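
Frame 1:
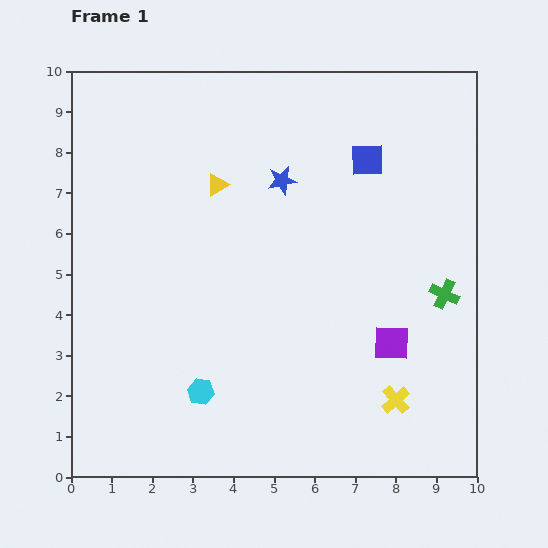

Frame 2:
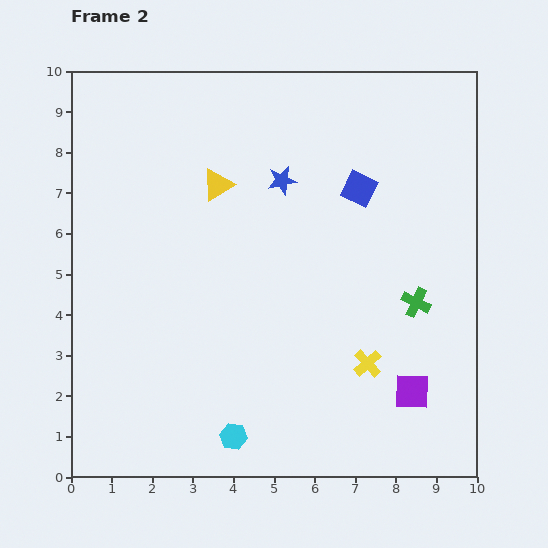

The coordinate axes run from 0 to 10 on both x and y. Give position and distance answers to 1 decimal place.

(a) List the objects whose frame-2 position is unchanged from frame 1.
the yellow triangle, the blue star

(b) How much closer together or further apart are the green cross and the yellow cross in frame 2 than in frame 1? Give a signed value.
-1.0

Distance in frame 1: 2.9. Distance in frame 2: 1.9.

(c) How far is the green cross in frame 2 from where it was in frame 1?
0.7

The green cross moved from (9.2, 4.5) to (8.5, 4.3), a distance of √(0.7² + 0.2²) ≈ 0.7.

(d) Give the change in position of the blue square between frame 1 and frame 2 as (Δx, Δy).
(-0.2, -0.7)

The blue square was at (7.3, 7.8) in frame 1 and (7.1, 7.1) in frame 2.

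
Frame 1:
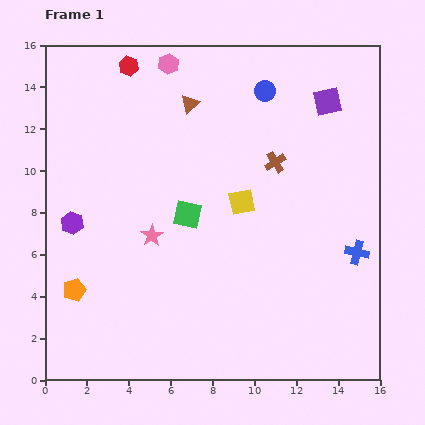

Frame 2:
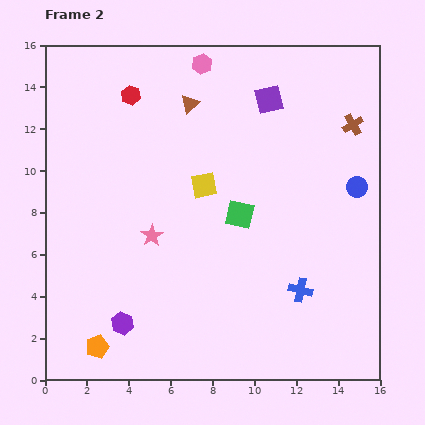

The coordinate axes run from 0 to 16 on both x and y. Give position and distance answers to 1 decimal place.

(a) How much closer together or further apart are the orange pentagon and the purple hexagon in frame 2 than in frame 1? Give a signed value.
-1.6

Distance in frame 1: 3.2. Distance in frame 2: 1.6.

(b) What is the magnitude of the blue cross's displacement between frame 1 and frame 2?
3.2

The blue cross moved from (14.9, 6.1) to (12.2, 4.3), a distance of √(2.7² + 1.8²) ≈ 3.2.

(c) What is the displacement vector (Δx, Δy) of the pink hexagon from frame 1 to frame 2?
(1.6, 0.0)

The pink hexagon was at (5.9, 15.1) in frame 1 and (7.5, 15.1) in frame 2.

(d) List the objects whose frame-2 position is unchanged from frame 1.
the pink star, the brown triangle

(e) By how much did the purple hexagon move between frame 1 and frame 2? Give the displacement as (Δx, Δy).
(2.4, -4.8)

The purple hexagon was at (1.3, 7.5) in frame 1 and (3.7, 2.7) in frame 2.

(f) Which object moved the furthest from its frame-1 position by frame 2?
the blue circle

(moved 6.4; next 5.4)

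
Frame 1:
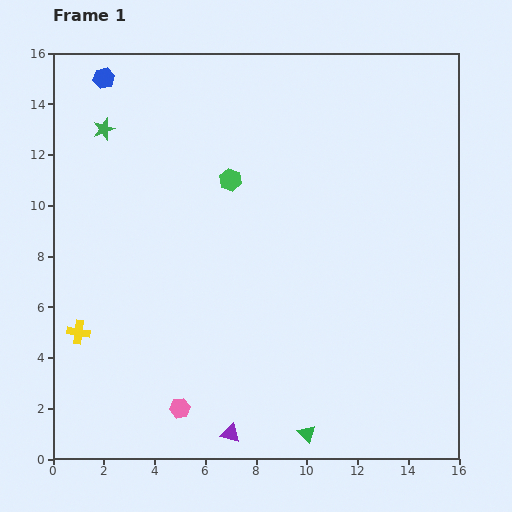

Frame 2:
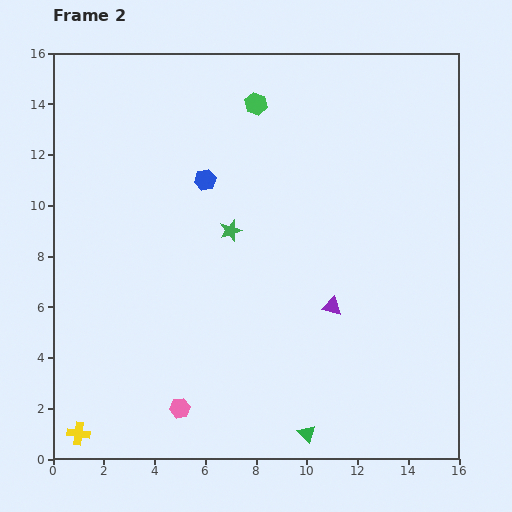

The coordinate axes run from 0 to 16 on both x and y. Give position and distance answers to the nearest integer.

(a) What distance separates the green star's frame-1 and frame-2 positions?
6

The green star moved from (2, 13) to (7, 9), a distance of √(5² + 4²) ≈ 6.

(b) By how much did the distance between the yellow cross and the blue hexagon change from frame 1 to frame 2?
+1

Distance in frame 1: 10. Distance in frame 2: 11.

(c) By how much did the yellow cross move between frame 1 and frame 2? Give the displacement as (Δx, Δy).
(0, -4)

The yellow cross was at (1, 5) in frame 1 and (1, 1) in frame 2.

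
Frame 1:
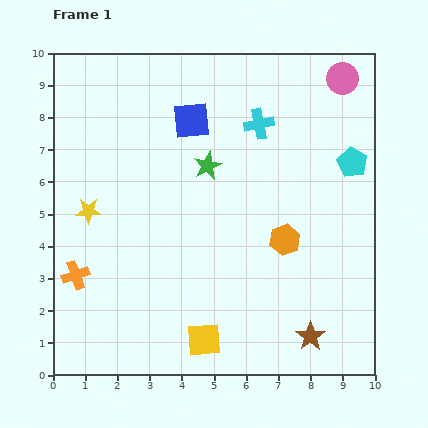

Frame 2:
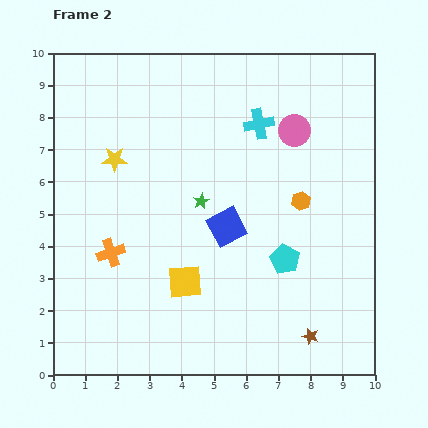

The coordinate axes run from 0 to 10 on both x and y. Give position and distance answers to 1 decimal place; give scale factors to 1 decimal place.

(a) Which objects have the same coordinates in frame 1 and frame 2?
the brown star, the cyan cross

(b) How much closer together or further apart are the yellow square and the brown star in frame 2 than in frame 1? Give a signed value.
+1.0

Distance in frame 1: 3.3. Distance in frame 2: 4.3.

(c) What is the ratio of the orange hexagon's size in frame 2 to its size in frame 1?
0.6×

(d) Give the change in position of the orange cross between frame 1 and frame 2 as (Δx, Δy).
(1.1, 0.7)

The orange cross was at (0.7, 3.1) in frame 1 and (1.8, 3.8) in frame 2.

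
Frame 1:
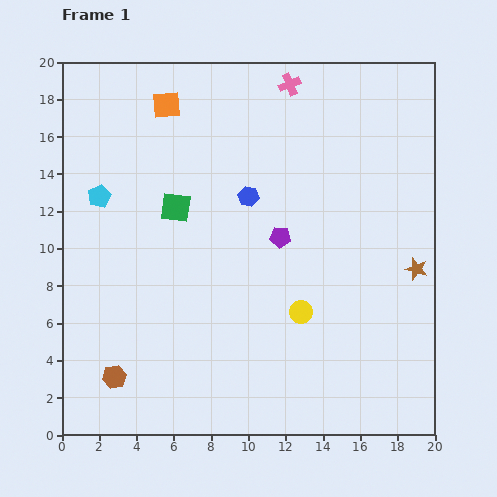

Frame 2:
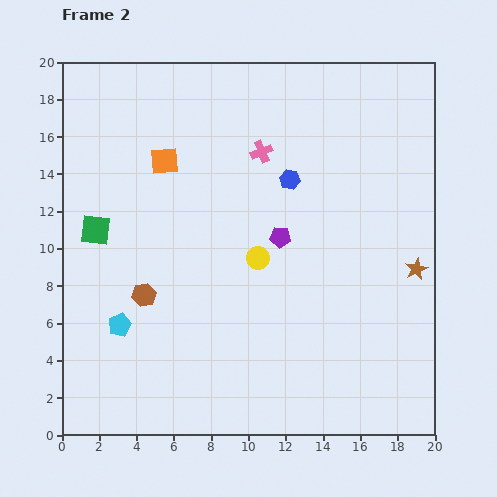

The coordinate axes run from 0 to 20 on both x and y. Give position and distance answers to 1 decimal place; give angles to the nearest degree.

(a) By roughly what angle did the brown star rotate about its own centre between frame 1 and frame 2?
29° clockwise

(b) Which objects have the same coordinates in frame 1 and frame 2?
the purple pentagon, the brown star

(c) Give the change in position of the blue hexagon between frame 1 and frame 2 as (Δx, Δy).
(2.2, 0.9)

The blue hexagon was at (10.0, 12.8) in frame 1 and (12.2, 13.7) in frame 2.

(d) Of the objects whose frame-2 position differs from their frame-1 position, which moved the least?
the blue hexagon

(moved 2.4)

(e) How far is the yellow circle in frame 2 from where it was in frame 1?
3.7

The yellow circle moved from (12.8, 6.6) to (10.5, 9.5), a distance of √(2.3² + 2.9²) ≈ 3.7.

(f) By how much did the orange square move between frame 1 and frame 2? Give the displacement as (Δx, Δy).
(-0.1, -3.0)

The orange square was at (5.6, 17.7) in frame 1 and (5.5, 14.7) in frame 2.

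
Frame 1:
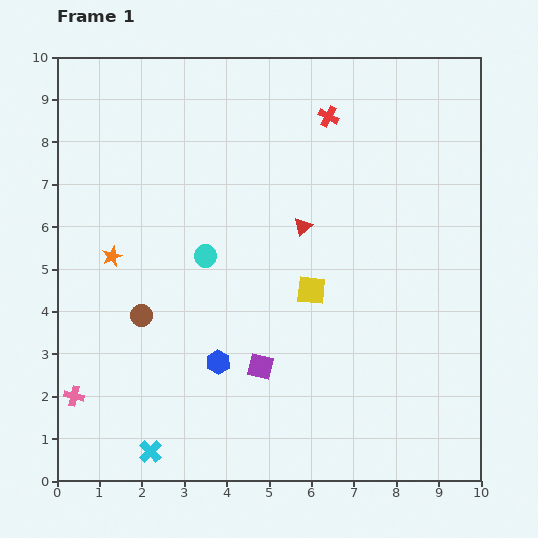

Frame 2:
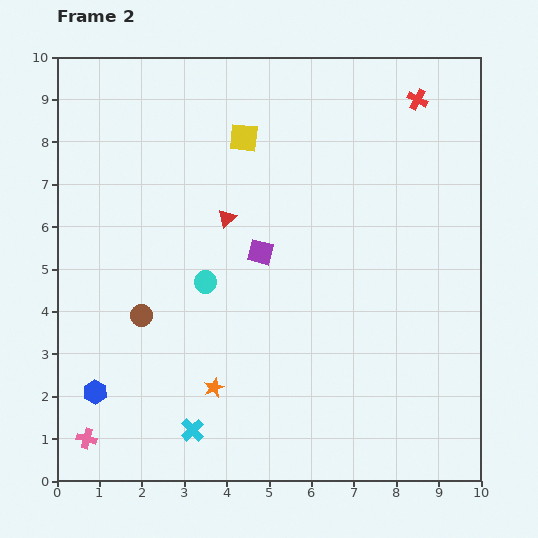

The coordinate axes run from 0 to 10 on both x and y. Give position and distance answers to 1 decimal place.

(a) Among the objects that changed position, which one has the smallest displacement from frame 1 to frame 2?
the cyan circle

(moved 0.6)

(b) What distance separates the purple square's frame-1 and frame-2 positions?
2.7

The purple square moved from (4.8, 2.7) to (4.8, 5.4), a distance of √(0.0² + 2.7²) ≈ 2.7.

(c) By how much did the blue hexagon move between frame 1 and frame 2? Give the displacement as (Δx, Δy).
(-2.9, -0.7)

The blue hexagon was at (3.8, 2.8) in frame 1 and (0.9, 2.1) in frame 2.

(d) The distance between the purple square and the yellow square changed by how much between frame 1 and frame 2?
+0.5

Distance in frame 1: 2.2. Distance in frame 2: 2.7.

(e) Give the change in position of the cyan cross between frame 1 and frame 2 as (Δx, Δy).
(1.0, 0.5)

The cyan cross was at (2.2, 0.7) in frame 1 and (3.2, 1.2) in frame 2.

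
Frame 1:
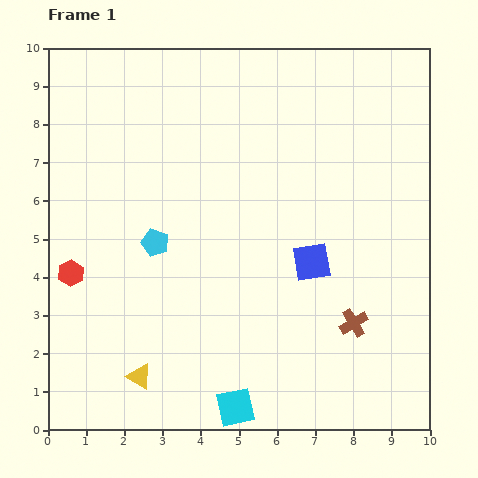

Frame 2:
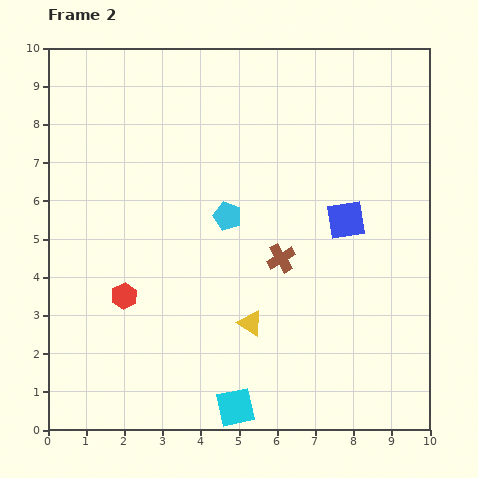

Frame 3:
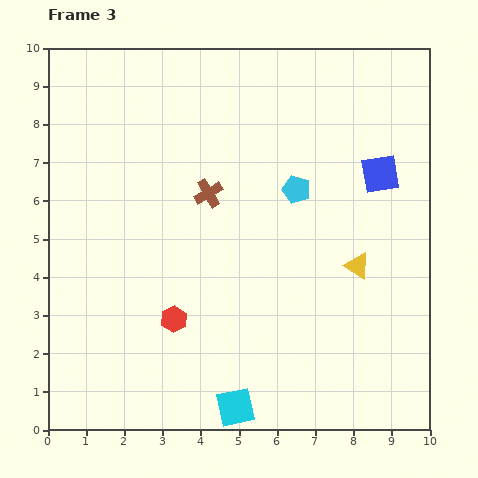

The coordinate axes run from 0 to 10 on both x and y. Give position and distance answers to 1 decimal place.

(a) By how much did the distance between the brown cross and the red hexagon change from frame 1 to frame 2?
-3.3

Distance in frame 1: 7.5. Distance in frame 2: 4.2.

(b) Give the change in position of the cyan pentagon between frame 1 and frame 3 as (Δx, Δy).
(3.7, 1.4)

The cyan pentagon was at (2.8, 4.9) in frame 1 and (6.5, 6.3) in frame 3.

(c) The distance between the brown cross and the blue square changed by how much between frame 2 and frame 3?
+2.5

Distance in frame 2: 2.0. Distance in frame 3: 4.5.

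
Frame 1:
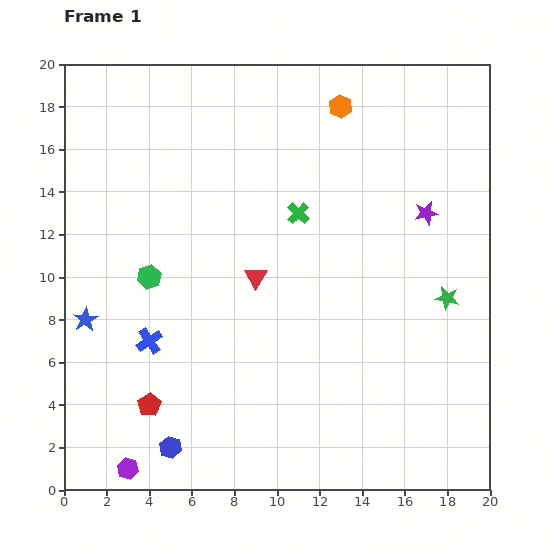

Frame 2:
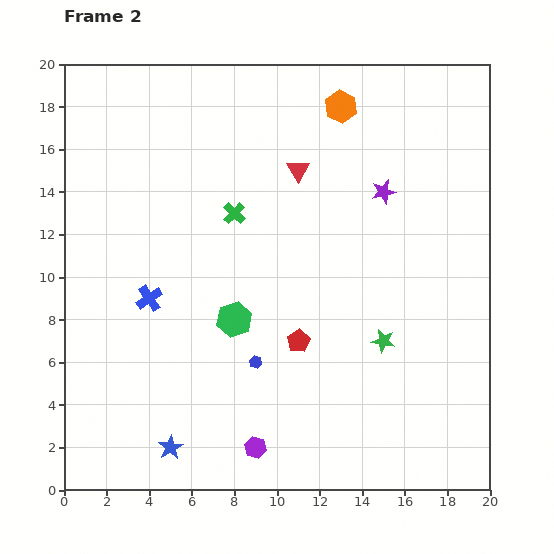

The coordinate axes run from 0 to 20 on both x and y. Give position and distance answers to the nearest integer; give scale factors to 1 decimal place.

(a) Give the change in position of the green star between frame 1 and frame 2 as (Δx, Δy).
(-3, -2)

The green star was at (18, 9) in frame 1 and (15, 7) in frame 2.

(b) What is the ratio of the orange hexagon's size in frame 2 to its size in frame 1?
1.4×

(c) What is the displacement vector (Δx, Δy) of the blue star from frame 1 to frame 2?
(4, -6)

The blue star was at (1, 8) in frame 1 and (5, 2) in frame 2.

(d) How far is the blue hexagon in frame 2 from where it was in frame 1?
6

The blue hexagon moved from (5, 2) to (9, 6), a distance of √(4² + 4²) ≈ 6.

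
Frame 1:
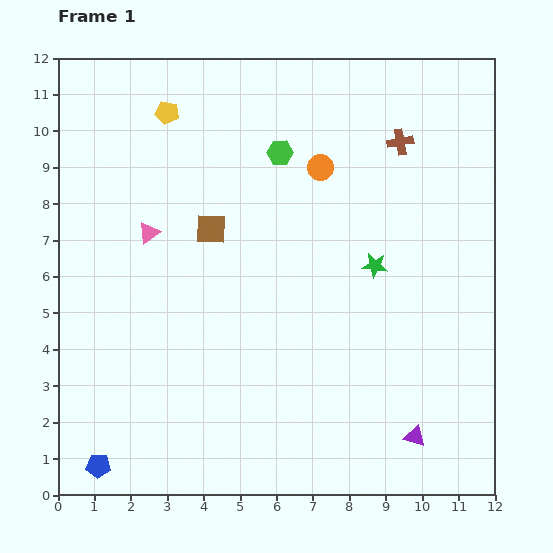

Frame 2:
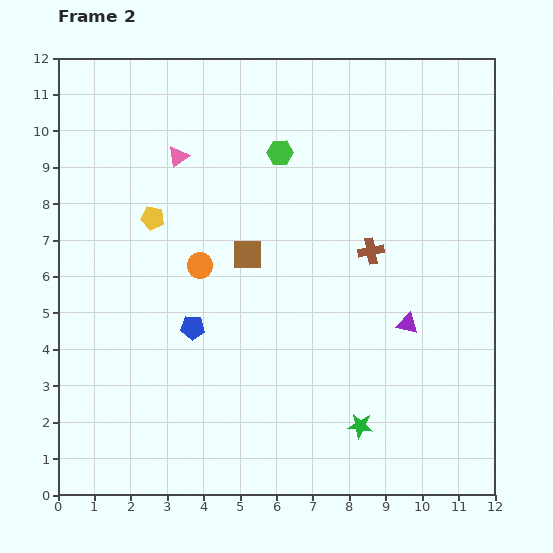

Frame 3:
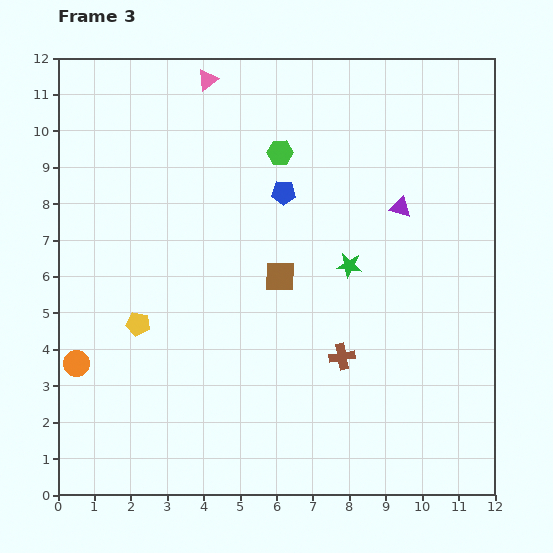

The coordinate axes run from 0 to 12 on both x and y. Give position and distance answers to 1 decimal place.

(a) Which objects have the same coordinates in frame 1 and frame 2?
the green hexagon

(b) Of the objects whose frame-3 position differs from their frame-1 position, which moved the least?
the green star

(moved 0.7)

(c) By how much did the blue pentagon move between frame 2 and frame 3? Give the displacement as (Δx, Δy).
(2.5, 3.7)

The blue pentagon was at (3.7, 4.6) in frame 2 and (6.2, 8.3) in frame 3.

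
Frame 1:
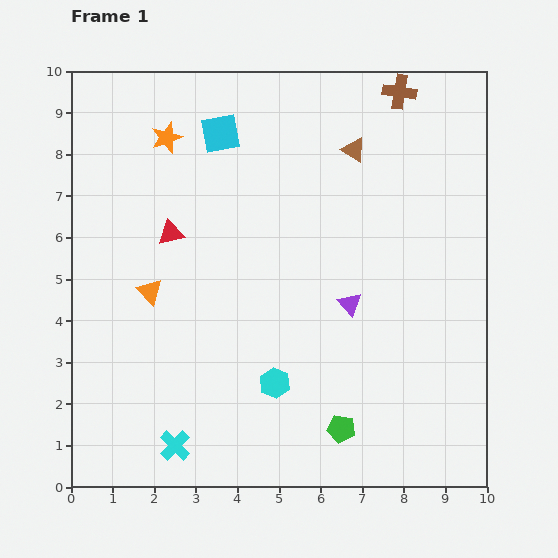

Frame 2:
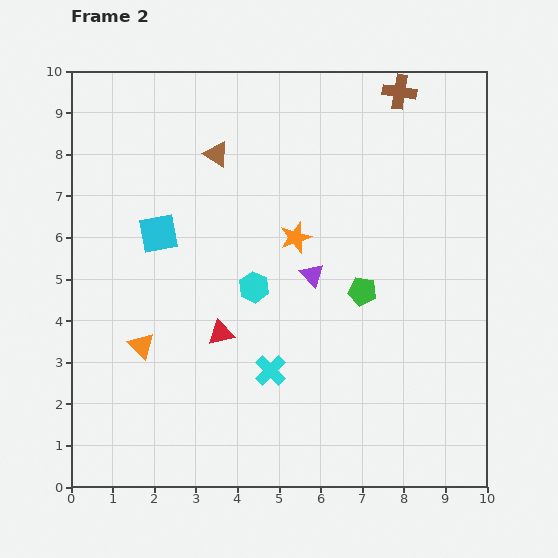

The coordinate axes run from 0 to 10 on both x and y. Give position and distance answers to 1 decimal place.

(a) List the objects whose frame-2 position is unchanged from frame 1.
the brown cross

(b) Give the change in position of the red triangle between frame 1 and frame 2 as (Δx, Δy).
(1.2, -2.4)

The red triangle was at (2.4, 6.1) in frame 1 and (3.6, 3.7) in frame 2.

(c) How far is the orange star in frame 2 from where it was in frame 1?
3.9

The orange star moved from (2.3, 8.4) to (5.4, 6.0), a distance of √(3.1² + 2.4²) ≈ 3.9.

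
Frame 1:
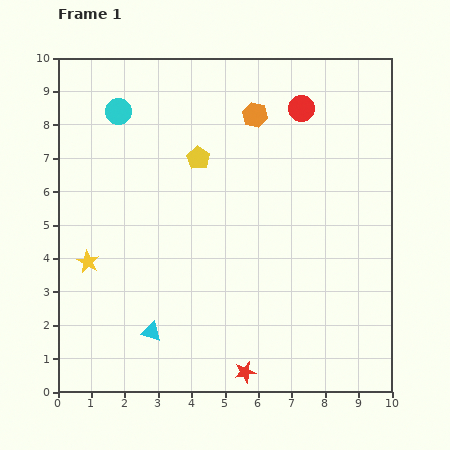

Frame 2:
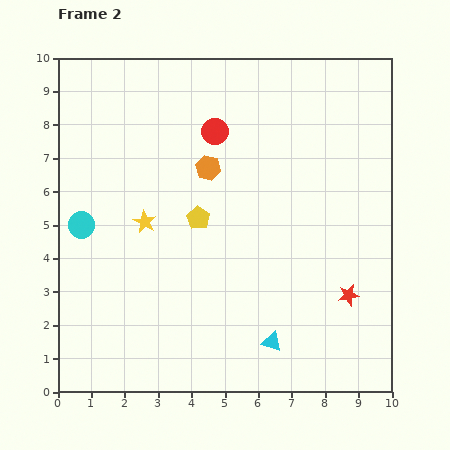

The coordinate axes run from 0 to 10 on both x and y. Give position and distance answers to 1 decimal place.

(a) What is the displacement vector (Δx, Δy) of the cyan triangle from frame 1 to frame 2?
(3.6, -0.3)

The cyan triangle was at (2.8, 1.8) in frame 1 and (6.4, 1.5) in frame 2.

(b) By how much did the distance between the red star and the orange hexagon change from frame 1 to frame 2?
-2.0

Distance in frame 1: 7.7. Distance in frame 2: 5.7.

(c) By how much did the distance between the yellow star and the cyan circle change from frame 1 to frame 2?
-2.7

Distance in frame 1: 4.6. Distance in frame 2: 1.9.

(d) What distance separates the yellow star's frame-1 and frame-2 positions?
2.1

The yellow star moved from (0.9, 3.9) to (2.6, 5.1), a distance of √(1.7² + 1.2²) ≈ 2.1.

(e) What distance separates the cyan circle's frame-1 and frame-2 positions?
3.6

The cyan circle moved from (1.8, 8.4) to (0.7, 5.0), a distance of √(1.1² + 3.4²) ≈ 3.6.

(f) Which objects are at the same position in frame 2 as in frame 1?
none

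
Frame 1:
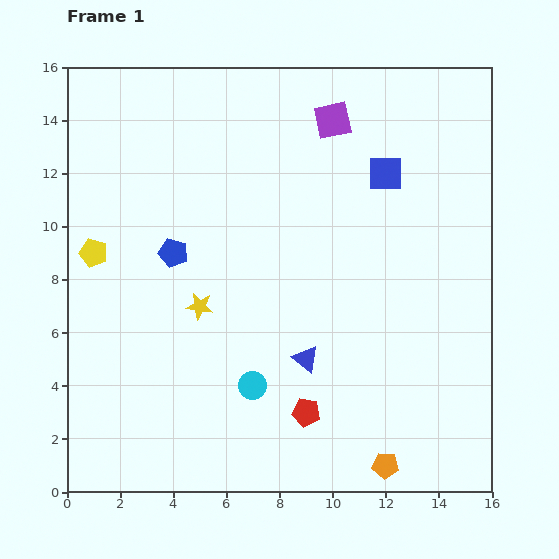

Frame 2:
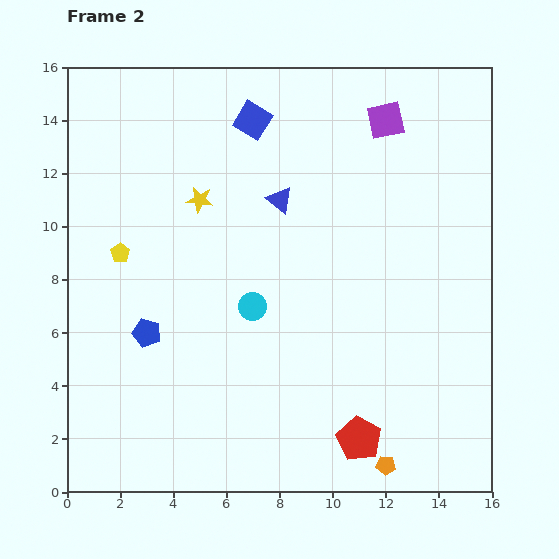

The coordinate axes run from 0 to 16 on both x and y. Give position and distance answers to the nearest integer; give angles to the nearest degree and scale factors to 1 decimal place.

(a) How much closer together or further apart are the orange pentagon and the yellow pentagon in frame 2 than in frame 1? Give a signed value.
-1

Distance in frame 1: 14. Distance in frame 2: 13.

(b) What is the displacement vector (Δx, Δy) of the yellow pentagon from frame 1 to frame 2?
(1, 0)

The yellow pentagon was at (1, 9) in frame 1 and (2, 9) in frame 2.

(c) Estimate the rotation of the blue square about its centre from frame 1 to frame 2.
32° clockwise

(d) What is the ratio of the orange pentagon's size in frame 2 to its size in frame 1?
0.7×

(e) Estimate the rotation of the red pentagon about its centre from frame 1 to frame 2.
19° clockwise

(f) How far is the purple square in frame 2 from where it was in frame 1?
2

The purple square moved from (10, 14) to (12, 14), a distance of √(2² + 0²) ≈ 2.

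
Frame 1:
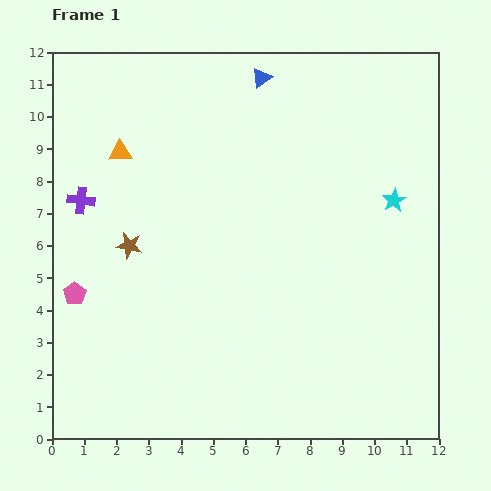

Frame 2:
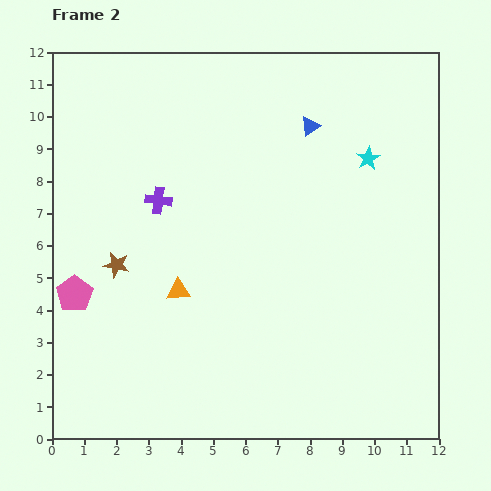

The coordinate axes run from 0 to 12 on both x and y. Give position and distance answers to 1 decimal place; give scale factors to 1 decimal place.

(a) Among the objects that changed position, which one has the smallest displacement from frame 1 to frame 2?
the brown star

(moved 0.7)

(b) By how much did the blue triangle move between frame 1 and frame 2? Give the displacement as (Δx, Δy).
(1.5, -1.5)

The blue triangle was at (6.5, 11.2) in frame 1 and (8.0, 9.7) in frame 2.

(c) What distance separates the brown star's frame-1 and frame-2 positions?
0.7

The brown star moved from (2.4, 6.0) to (2.0, 5.4), a distance of √(0.4² + 0.6²) ≈ 0.7.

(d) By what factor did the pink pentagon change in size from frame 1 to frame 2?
1.6×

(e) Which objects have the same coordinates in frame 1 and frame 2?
the pink pentagon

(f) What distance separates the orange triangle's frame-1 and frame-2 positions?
4.7

The orange triangle moved from (2.1, 8.9) to (3.9, 4.6), a distance of √(1.8² + 4.3²) ≈ 4.7.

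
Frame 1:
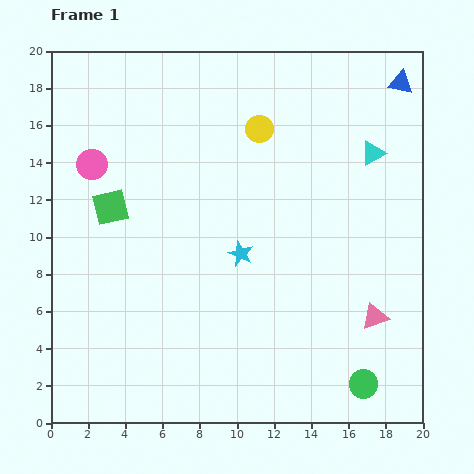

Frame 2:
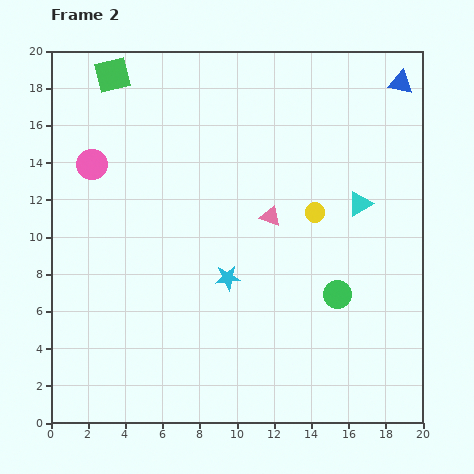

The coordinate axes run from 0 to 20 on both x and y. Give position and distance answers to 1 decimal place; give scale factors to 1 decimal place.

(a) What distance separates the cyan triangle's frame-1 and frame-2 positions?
2.8

The cyan triangle moved from (17.3, 14.5) to (16.6, 11.8), a distance of √(0.7² + 2.7²) ≈ 2.8.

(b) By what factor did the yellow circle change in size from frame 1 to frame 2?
0.7×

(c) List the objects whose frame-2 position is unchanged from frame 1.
the pink circle, the blue triangle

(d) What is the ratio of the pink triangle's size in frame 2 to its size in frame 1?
0.8×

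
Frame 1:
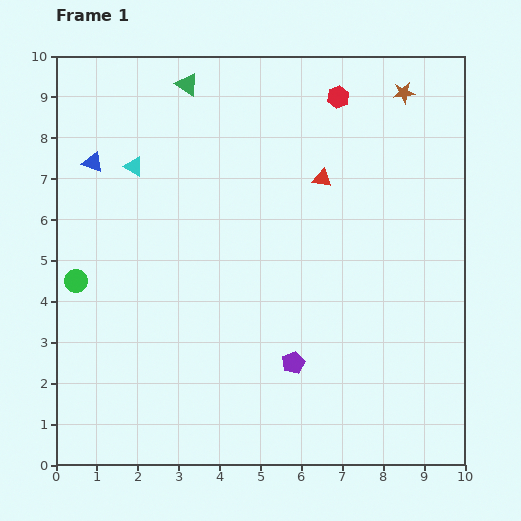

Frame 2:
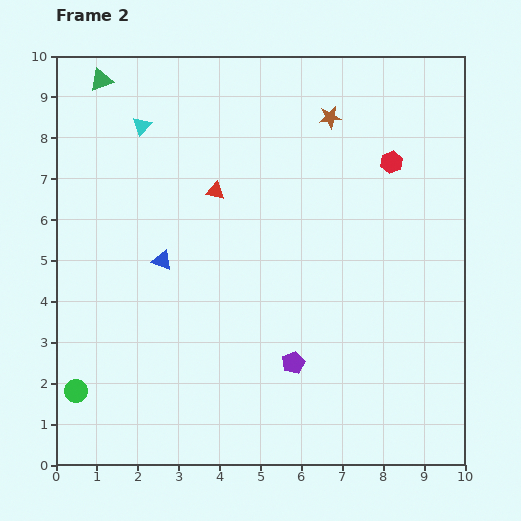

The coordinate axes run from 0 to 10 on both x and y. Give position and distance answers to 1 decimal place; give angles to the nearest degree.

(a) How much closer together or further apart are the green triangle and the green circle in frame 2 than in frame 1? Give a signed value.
+2.1

Distance in frame 1: 5.5. Distance in frame 2: 7.6.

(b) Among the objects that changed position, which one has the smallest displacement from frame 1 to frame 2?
the cyan triangle

(moved 1.0)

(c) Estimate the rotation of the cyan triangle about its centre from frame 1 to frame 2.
41° clockwise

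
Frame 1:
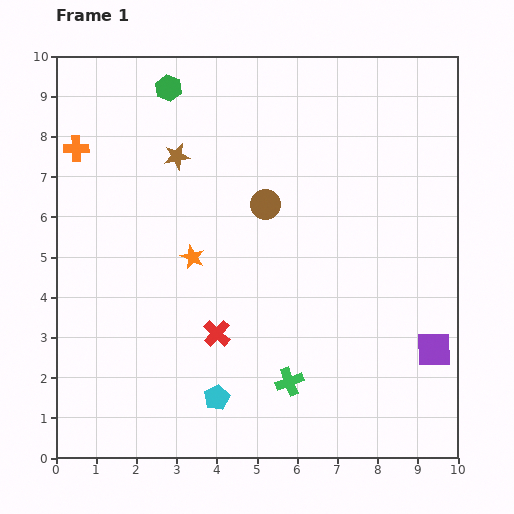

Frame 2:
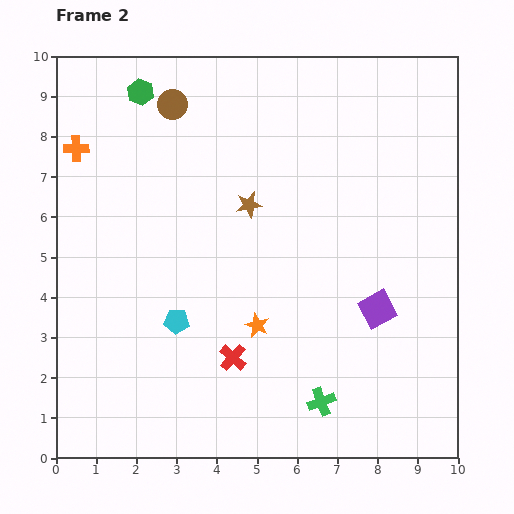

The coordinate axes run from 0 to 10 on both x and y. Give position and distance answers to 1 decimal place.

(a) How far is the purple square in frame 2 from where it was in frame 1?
1.7

The purple square moved from (9.4, 2.7) to (8.0, 3.7), a distance of √(1.4² + 1.0²) ≈ 1.7.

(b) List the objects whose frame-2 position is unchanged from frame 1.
the orange cross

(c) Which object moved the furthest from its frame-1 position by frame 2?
the brown circle

(moved 3.4; next 2.3)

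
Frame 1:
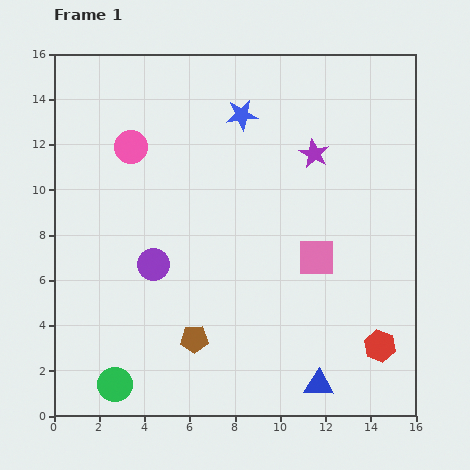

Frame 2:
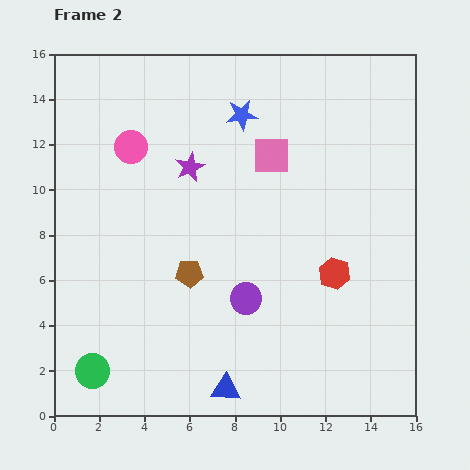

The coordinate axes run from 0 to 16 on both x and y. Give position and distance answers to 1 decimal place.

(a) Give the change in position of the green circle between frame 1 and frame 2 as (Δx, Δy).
(-1.0, 0.6)

The green circle was at (2.7, 1.4) in frame 1 and (1.7, 2.0) in frame 2.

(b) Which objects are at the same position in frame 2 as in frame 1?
the blue star, the pink circle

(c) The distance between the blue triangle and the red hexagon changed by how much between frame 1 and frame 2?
+3.8

Distance in frame 1: 3.2. Distance in frame 2: 7.0.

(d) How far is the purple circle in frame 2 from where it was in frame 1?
4.4

The purple circle moved from (4.4, 6.7) to (8.5, 5.2), a distance of √(4.1² + 1.5²) ≈ 4.4.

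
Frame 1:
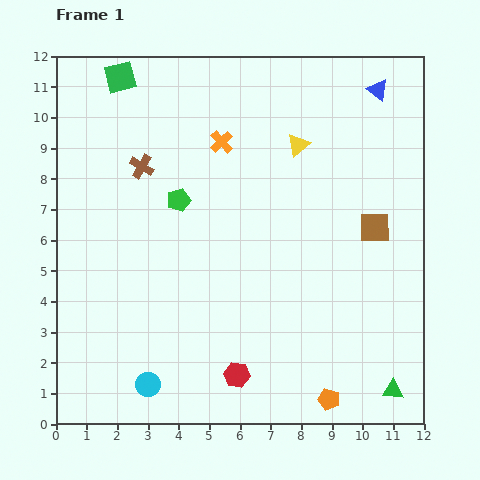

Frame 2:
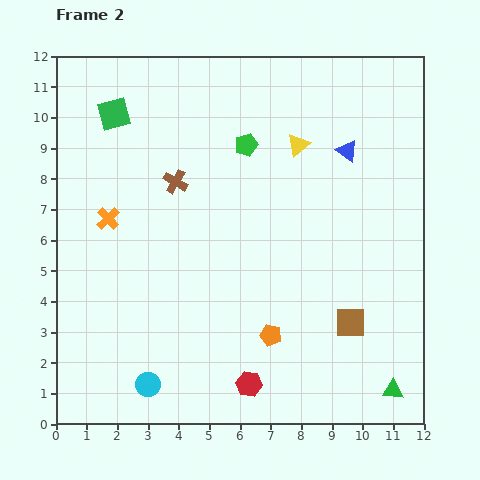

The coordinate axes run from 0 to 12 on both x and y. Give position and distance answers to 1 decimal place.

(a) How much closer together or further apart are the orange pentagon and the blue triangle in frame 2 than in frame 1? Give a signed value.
-3.7

Distance in frame 1: 10.2. Distance in frame 2: 6.5.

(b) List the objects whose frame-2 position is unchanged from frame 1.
the yellow triangle, the green triangle, the cyan circle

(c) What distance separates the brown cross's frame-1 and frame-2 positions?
1.2

The brown cross moved from (2.8, 8.4) to (3.9, 7.9), a distance of √(1.1² + 0.5²) ≈ 1.2.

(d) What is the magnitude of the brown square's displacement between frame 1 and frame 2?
3.2

The brown square moved from (10.4, 6.4) to (9.6, 3.3), a distance of √(0.8² + 3.1²) ≈ 3.2.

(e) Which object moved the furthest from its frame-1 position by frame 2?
the orange cross

(moved 4.5; next 3.2)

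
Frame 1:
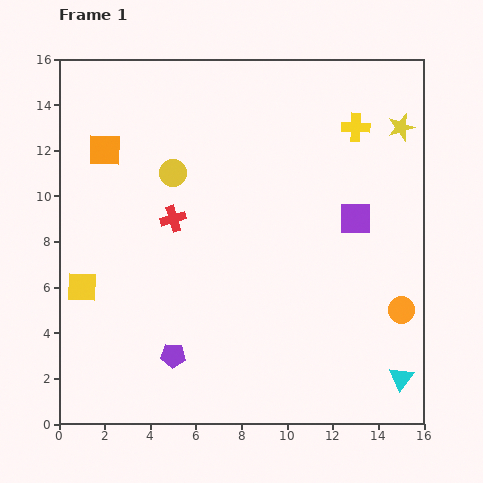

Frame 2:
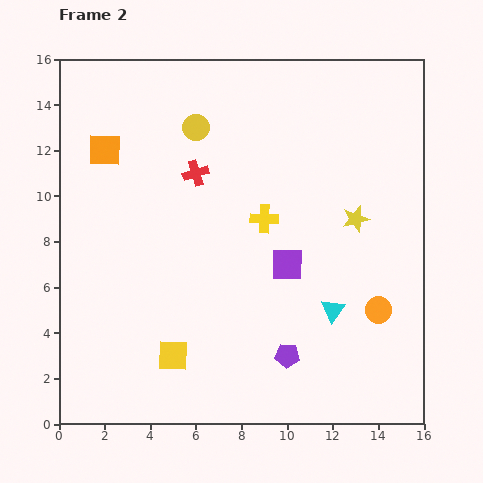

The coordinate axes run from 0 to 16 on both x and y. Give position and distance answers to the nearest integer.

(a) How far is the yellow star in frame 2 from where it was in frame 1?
4

The yellow star moved from (15, 13) to (13, 9), a distance of √(2² + 4²) ≈ 4.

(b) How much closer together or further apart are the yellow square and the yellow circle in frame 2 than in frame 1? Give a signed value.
+4

Distance in frame 1: 6. Distance in frame 2: 10.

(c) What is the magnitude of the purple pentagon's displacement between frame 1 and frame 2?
5

The purple pentagon moved from (5, 3) to (10, 3), a distance of √(5² + 0²) ≈ 5.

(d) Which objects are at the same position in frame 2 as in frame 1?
the orange square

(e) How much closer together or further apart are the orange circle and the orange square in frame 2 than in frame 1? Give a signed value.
-1

Distance in frame 1: 15. Distance in frame 2: 14.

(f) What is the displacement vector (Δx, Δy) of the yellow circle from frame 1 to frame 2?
(1, 2)

The yellow circle was at (5, 11) in frame 1 and (6, 13) in frame 2.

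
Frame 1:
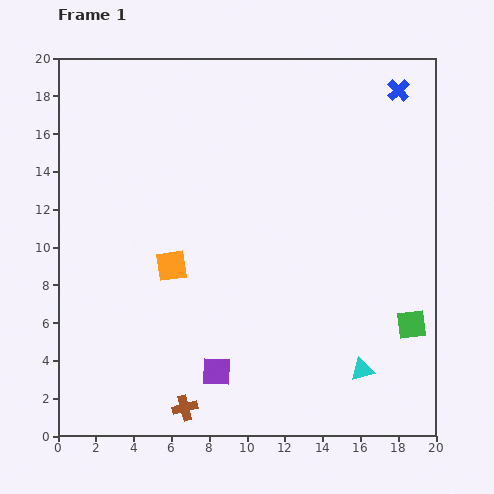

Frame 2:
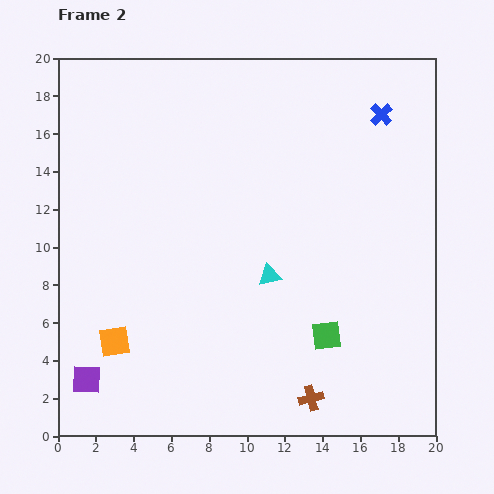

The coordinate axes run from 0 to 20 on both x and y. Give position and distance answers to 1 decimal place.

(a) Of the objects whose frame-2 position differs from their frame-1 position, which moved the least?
the blue cross

(moved 1.6)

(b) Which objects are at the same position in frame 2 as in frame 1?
none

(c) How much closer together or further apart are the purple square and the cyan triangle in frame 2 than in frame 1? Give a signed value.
+3.5

Distance in frame 1: 7.7. Distance in frame 2: 11.2.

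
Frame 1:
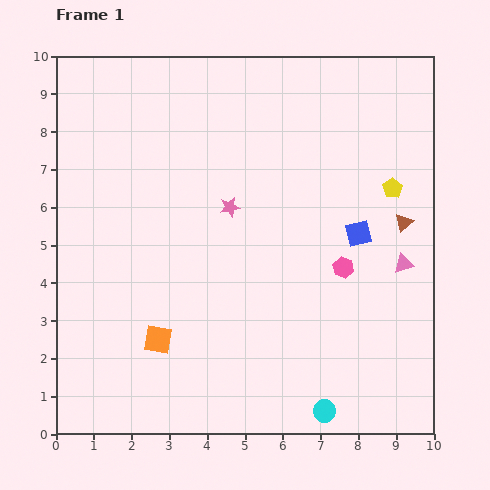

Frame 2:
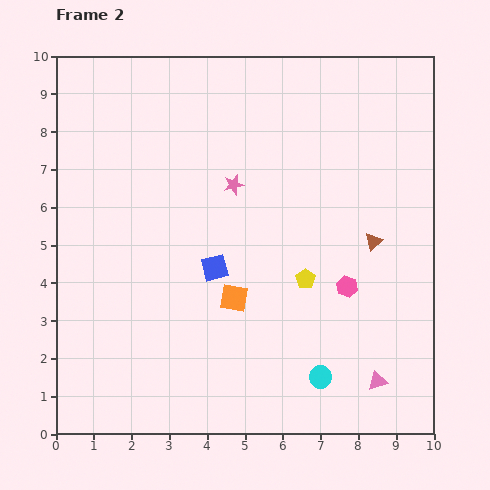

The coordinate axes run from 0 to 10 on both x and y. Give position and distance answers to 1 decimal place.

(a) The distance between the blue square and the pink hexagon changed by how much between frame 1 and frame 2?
+2.5

Distance in frame 1: 1.0. Distance in frame 2: 3.5.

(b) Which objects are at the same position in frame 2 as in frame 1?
none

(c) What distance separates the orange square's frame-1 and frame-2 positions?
2.3

The orange square moved from (2.7, 2.5) to (4.7, 3.6), a distance of √(2.0² + 1.1²) ≈ 2.3.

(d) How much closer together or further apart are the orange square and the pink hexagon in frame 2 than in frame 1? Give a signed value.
-2.3

Distance in frame 1: 5.3. Distance in frame 2: 3.0.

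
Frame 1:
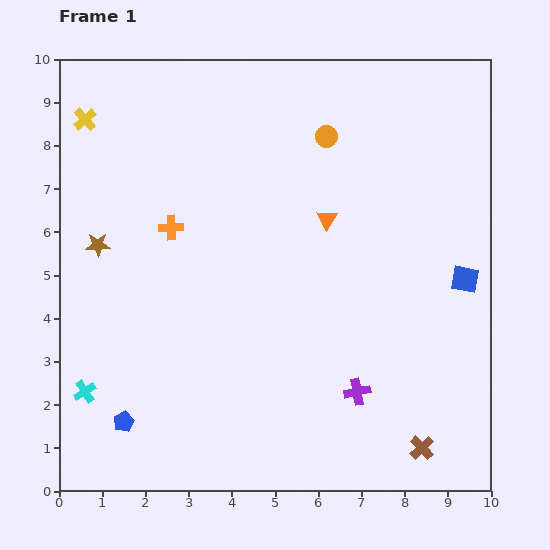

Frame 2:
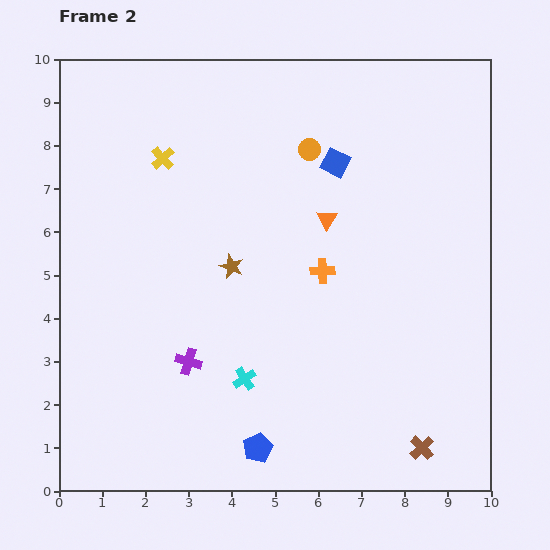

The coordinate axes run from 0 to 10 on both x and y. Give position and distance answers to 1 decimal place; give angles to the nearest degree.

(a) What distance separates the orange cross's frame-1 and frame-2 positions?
3.6

The orange cross moved from (2.6, 6.1) to (6.1, 5.1), a distance of √(3.5² + 1.0²) ≈ 3.6.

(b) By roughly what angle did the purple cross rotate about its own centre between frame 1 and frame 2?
27° clockwise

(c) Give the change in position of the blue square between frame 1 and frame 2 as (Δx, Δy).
(-3.0, 2.7)

The blue square was at (9.4, 4.9) in frame 1 and (6.4, 7.6) in frame 2.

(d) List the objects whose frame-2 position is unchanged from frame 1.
the orange triangle, the brown cross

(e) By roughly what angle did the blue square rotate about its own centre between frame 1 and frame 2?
16° clockwise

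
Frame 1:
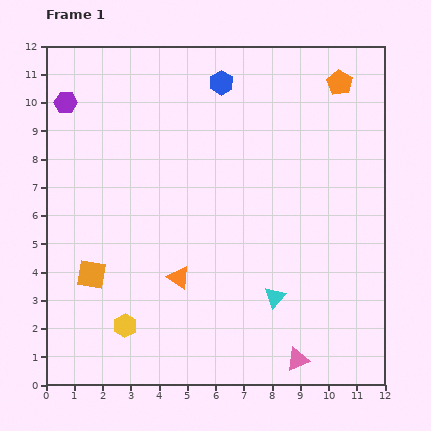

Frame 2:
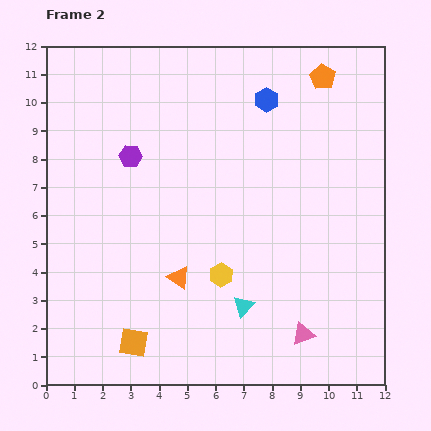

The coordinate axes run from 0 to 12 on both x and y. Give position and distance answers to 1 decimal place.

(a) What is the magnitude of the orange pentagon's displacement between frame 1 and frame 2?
0.6

The orange pentagon moved from (10.4, 10.7) to (9.8, 10.9), a distance of √(0.6² + 0.2²) ≈ 0.6.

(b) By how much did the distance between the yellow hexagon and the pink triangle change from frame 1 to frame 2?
-2.6

Distance in frame 1: 6.2. Distance in frame 2: 3.6.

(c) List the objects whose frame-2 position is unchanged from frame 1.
the orange triangle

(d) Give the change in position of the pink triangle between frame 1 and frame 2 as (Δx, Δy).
(0.2, 0.9)

The pink triangle was at (8.9, 0.9) in frame 1 and (9.1, 1.8) in frame 2.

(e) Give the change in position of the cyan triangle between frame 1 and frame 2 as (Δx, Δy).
(-1.1, -0.3)

The cyan triangle was at (8.1, 3.1) in frame 1 and (7.0, 2.8) in frame 2.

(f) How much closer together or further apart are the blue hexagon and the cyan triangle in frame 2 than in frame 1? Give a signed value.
-0.5

Distance in frame 1: 7.8. Distance in frame 2: 7.3.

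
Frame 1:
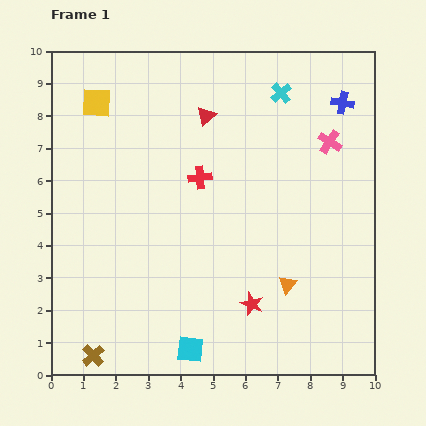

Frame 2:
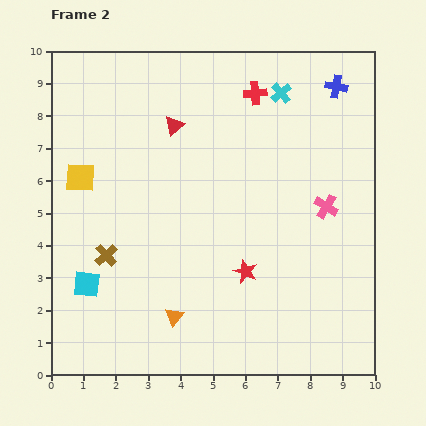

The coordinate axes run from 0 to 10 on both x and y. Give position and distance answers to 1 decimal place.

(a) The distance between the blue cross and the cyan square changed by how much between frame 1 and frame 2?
+0.9

Distance in frame 1: 8.9. Distance in frame 2: 9.8.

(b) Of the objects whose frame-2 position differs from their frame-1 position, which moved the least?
the blue cross

(moved 0.5)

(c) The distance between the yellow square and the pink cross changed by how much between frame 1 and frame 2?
+0.4

Distance in frame 1: 7.3. Distance in frame 2: 7.7.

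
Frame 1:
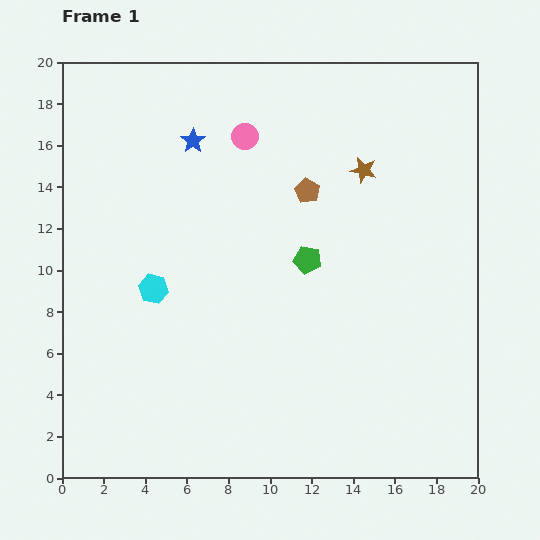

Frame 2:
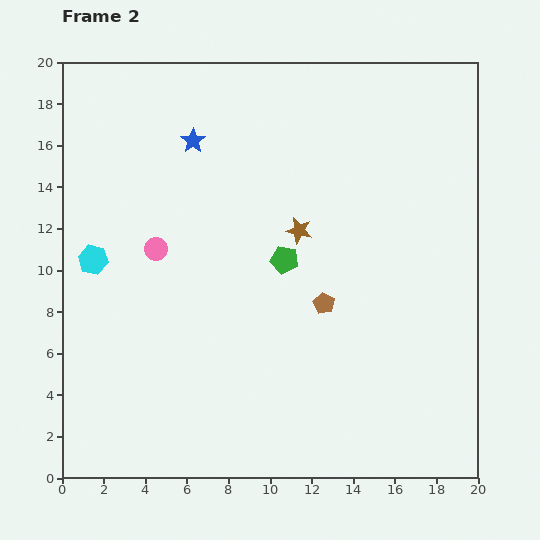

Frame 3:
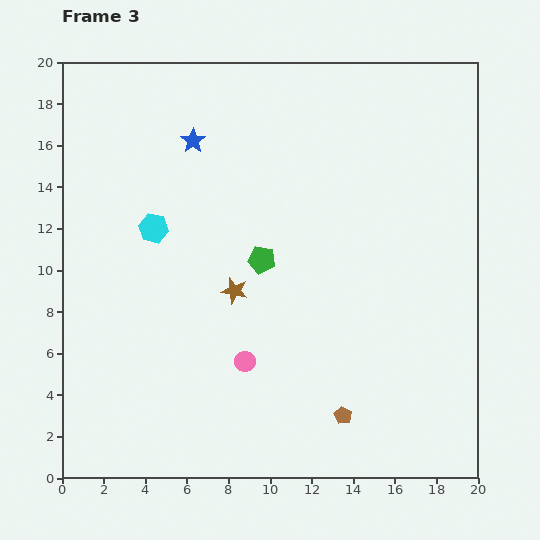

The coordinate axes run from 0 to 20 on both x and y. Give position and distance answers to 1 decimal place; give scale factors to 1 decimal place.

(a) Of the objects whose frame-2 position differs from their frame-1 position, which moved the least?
the green pentagon

(moved 1.1)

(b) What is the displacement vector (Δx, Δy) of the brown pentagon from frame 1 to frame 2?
(0.8, -5.4)

The brown pentagon was at (11.8, 13.8) in frame 1 and (12.6, 8.4) in frame 2.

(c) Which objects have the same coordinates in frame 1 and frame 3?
the blue star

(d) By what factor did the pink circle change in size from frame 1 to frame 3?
0.8×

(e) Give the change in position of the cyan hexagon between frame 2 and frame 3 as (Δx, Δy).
(2.9, 1.5)

The cyan hexagon was at (1.5, 10.5) in frame 2 and (4.4, 12.0) in frame 3.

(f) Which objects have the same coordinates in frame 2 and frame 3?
the blue star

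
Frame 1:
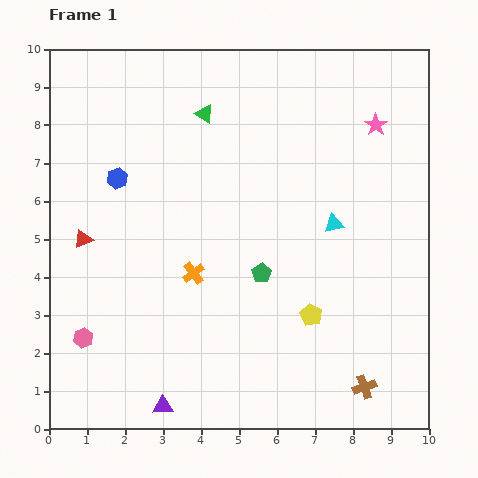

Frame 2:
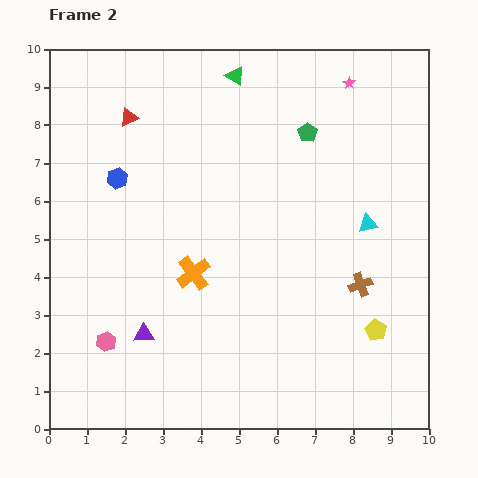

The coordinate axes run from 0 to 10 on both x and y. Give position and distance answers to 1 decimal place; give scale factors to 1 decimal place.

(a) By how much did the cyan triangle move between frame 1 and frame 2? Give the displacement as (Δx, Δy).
(0.9, 0.0)

The cyan triangle was at (7.5, 5.4) in frame 1 and (8.4, 5.4) in frame 2.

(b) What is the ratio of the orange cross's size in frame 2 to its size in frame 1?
1.5×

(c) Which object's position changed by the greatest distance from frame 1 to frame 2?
the green pentagon

(moved 3.9; next 3.4)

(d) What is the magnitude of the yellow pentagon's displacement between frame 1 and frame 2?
1.7

The yellow pentagon moved from (6.9, 3.0) to (8.6, 2.6), a distance of √(1.7² + 0.4²) ≈ 1.7.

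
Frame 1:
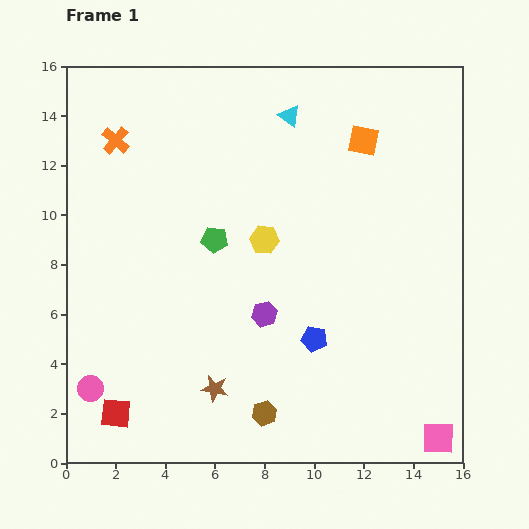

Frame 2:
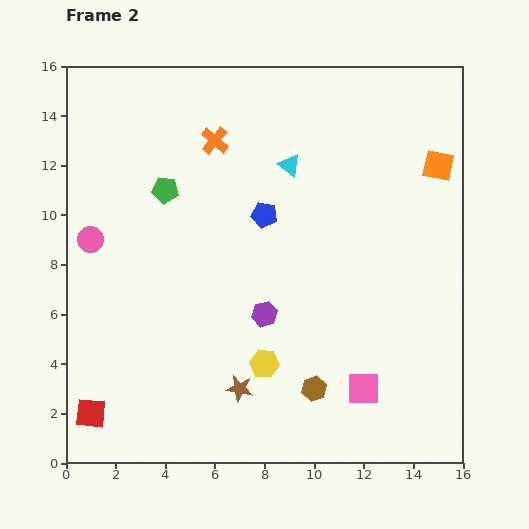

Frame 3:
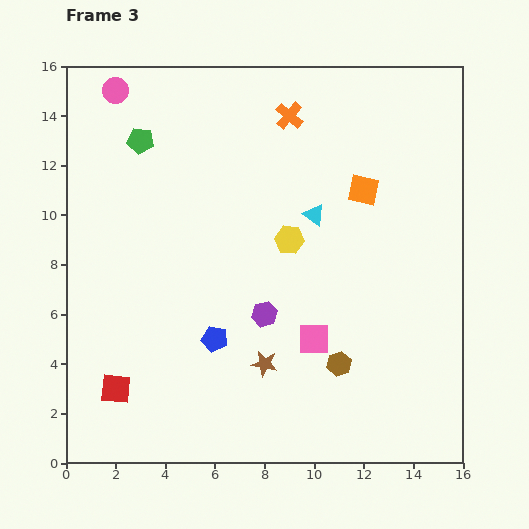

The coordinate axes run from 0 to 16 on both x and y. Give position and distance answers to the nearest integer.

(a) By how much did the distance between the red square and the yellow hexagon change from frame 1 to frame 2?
-2

Distance in frame 1: 9. Distance in frame 2: 7.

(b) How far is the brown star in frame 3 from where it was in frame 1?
2

The brown star moved from (6, 3) to (8, 4), a distance of √(2² + 1²) ≈ 2.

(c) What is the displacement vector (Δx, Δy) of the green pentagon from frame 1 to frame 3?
(-3, 4)

The green pentagon was at (6, 9) in frame 1 and (3, 13) in frame 3.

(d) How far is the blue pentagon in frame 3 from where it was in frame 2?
5

The blue pentagon moved from (8, 10) to (6, 5), a distance of √(2² + 5²) ≈ 5.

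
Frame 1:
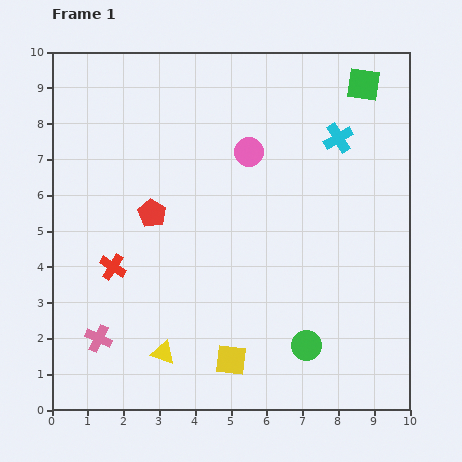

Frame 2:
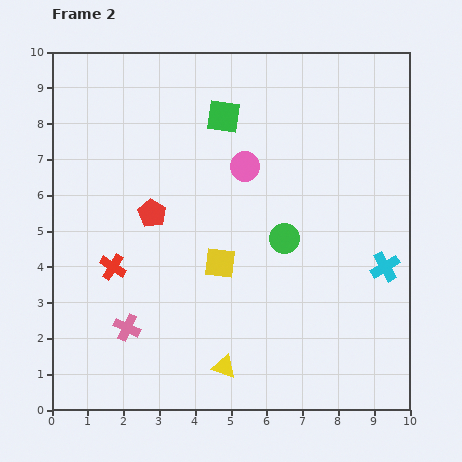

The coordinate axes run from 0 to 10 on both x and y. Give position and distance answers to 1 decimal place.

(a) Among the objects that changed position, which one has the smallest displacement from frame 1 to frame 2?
the pink circle

(moved 0.4)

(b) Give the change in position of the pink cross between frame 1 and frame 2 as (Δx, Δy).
(0.8, 0.3)

The pink cross was at (1.3, 2.0) in frame 1 and (2.1, 2.3) in frame 2.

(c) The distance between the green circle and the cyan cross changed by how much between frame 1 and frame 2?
-3.0

Distance in frame 1: 5.9. Distance in frame 2: 2.9.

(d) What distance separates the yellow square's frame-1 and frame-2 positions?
2.7

The yellow square moved from (5.0, 1.4) to (4.7, 4.1), a distance of √(0.3² + 2.7²) ≈ 2.7.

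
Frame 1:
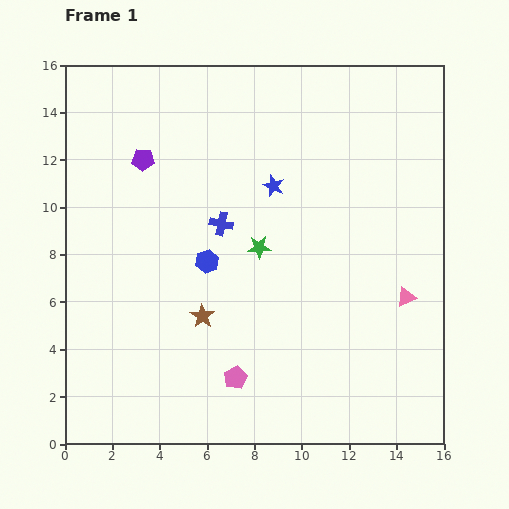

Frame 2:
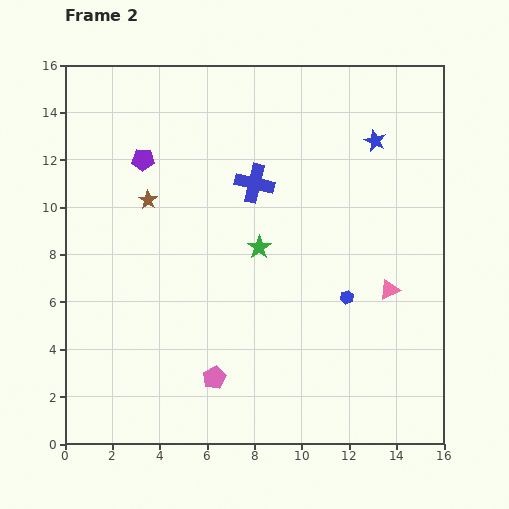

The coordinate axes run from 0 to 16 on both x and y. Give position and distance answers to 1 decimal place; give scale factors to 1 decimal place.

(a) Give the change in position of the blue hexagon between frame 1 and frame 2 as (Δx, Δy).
(5.9, -1.5)

The blue hexagon was at (6.0, 7.7) in frame 1 and (11.9, 6.2) in frame 2.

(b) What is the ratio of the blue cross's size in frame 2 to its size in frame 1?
1.6×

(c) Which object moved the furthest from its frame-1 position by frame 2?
the blue hexagon

(moved 6.1; next 5.4)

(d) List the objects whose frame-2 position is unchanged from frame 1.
the green star, the purple pentagon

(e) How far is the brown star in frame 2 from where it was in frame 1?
5.4

The brown star moved from (5.8, 5.4) to (3.5, 10.3), a distance of √(2.3² + 4.9²) ≈ 5.4.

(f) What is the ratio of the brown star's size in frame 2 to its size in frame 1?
0.8×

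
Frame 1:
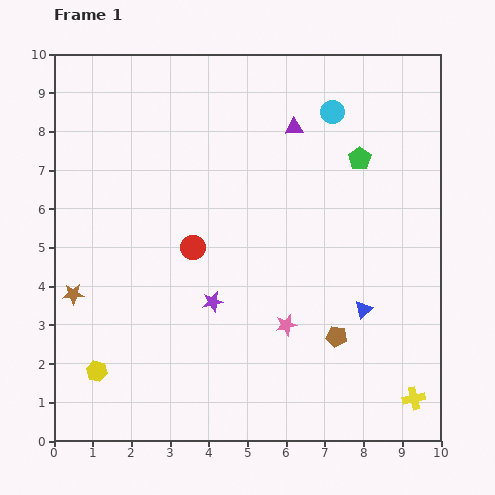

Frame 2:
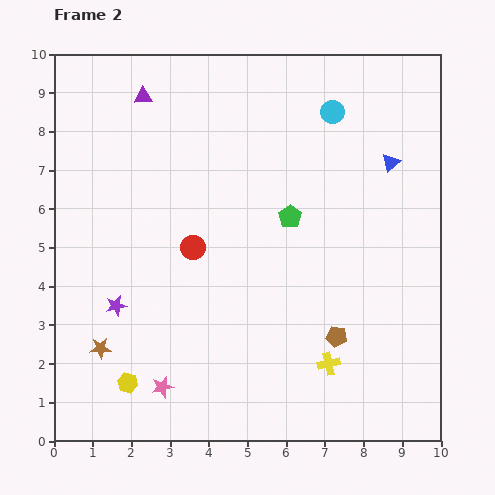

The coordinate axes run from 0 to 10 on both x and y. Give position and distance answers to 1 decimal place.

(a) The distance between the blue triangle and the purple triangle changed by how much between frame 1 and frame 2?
+1.6

Distance in frame 1: 5.0. Distance in frame 2: 6.6.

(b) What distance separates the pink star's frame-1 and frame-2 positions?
3.6

The pink star moved from (6.0, 3.0) to (2.8, 1.4), a distance of √(3.2² + 1.6²) ≈ 3.6.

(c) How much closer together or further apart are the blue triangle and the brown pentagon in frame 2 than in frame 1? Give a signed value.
+3.7

Distance in frame 1: 1.0. Distance in frame 2: 4.7.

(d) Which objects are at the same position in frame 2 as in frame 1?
the red circle, the brown pentagon, the cyan circle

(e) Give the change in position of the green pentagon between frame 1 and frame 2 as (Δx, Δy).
(-1.8, -1.5)

The green pentagon was at (7.9, 7.3) in frame 1 and (6.1, 5.8) in frame 2.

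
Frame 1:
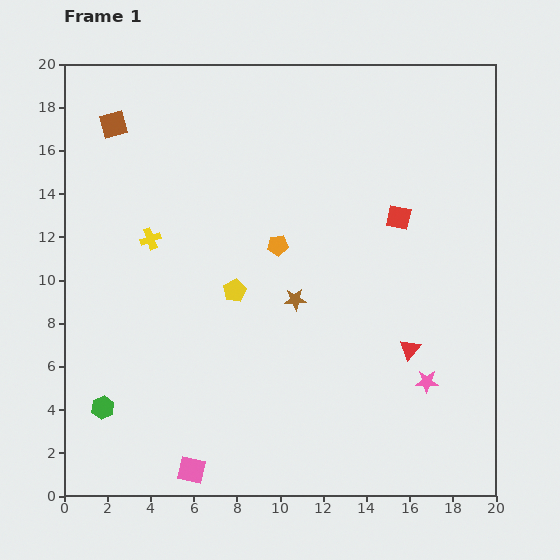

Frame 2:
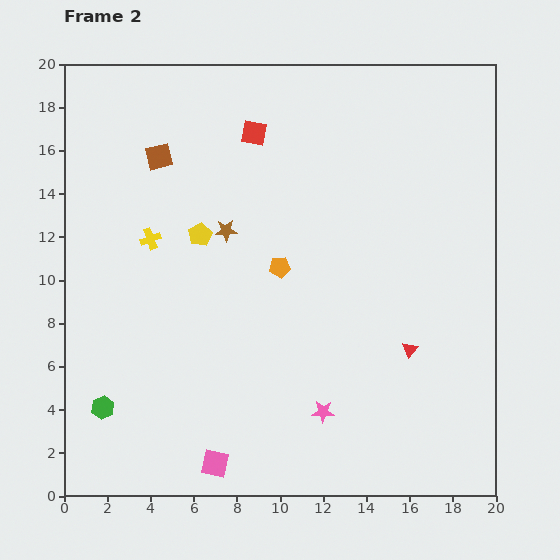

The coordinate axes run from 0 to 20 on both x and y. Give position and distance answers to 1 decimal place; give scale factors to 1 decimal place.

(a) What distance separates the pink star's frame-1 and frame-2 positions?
5.0

The pink star moved from (16.8, 5.3) to (12.0, 3.9), a distance of √(4.8² + 1.4²) ≈ 5.0.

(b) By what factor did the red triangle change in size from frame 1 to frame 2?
0.7×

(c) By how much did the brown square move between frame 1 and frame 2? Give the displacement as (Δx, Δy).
(2.1, -1.5)

The brown square was at (2.3, 17.2) in frame 1 and (4.4, 15.7) in frame 2.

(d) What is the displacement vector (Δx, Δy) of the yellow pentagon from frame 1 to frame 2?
(-1.6, 2.6)

The yellow pentagon was at (7.9, 9.5) in frame 1 and (6.3, 12.1) in frame 2.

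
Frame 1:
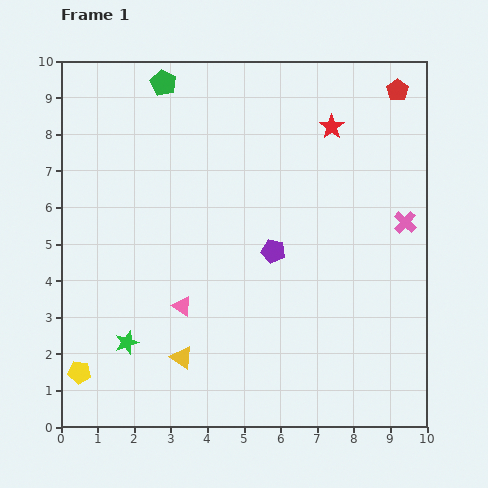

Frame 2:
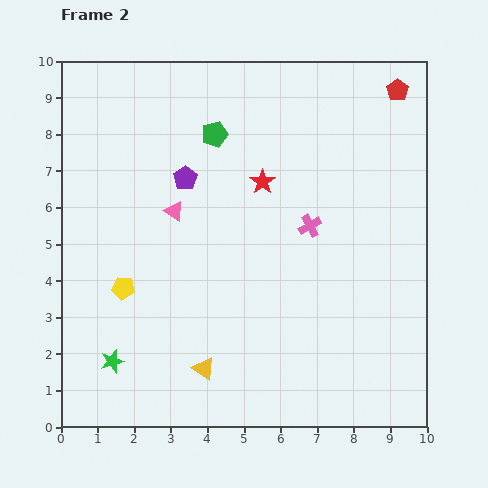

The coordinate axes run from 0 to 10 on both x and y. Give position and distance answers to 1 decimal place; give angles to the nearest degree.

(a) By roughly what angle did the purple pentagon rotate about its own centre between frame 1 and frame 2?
24° clockwise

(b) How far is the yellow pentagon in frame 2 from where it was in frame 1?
2.6

The yellow pentagon moved from (0.5, 1.5) to (1.7, 3.8), a distance of √(1.2² + 2.3²) ≈ 2.6.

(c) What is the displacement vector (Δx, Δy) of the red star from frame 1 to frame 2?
(-1.9, -1.5)

The red star was at (7.4, 8.2) in frame 1 and (5.5, 6.7) in frame 2.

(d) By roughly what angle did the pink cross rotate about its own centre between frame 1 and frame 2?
18° clockwise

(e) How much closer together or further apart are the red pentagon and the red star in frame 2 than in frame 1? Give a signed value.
+2.4

Distance in frame 1: 2.1. Distance in frame 2: 4.5.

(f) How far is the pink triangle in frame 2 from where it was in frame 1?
2.6

The pink triangle moved from (3.3, 3.3) to (3.1, 5.9), a distance of √(0.2² + 2.6²) ≈ 2.6.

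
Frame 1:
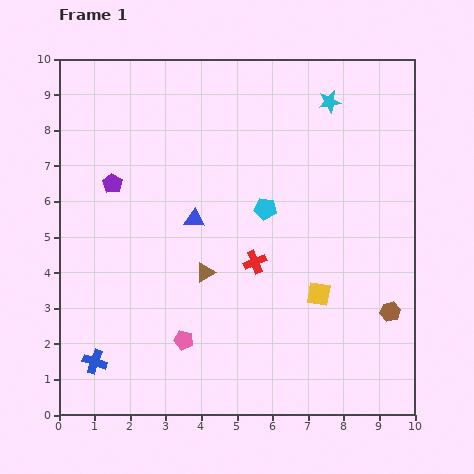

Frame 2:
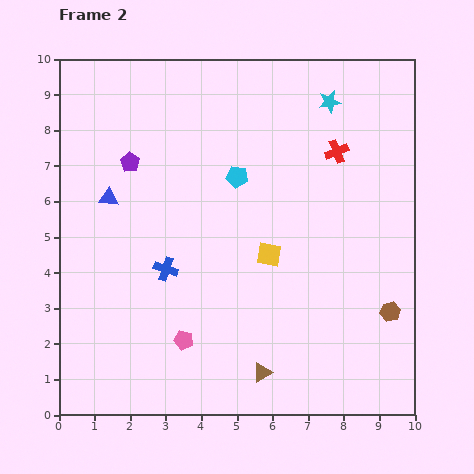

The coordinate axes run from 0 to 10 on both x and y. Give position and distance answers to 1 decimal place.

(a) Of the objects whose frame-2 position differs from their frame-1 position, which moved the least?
the purple pentagon

(moved 0.8)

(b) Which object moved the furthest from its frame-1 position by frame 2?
the red cross

(moved 3.9; next 3.3)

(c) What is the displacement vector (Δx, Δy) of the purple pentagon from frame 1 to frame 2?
(0.5, 0.6)

The purple pentagon was at (1.5, 6.5) in frame 1 and (2.0, 7.1) in frame 2.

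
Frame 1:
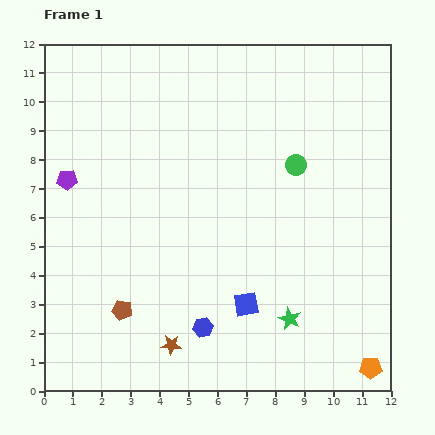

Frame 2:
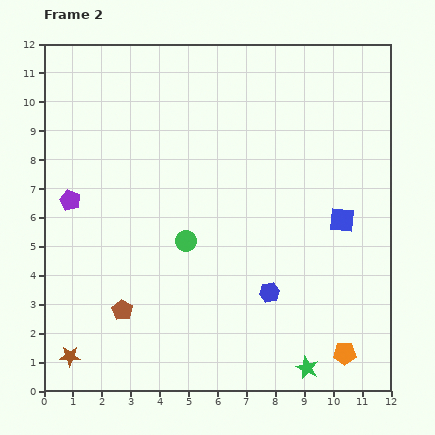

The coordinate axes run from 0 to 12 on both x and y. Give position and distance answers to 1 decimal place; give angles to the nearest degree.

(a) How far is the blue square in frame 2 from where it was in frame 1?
4.4

The blue square moved from (7.0, 3.0) to (10.3, 5.9), a distance of √(3.3² + 2.9²) ≈ 4.4.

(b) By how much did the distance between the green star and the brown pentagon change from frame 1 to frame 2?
+0.9

Distance in frame 1: 5.8. Distance in frame 2: 6.7.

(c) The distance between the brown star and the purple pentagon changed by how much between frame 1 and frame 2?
-1.3

Distance in frame 1: 6.7. Distance in frame 2: 5.4.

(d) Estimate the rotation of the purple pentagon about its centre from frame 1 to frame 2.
24° clockwise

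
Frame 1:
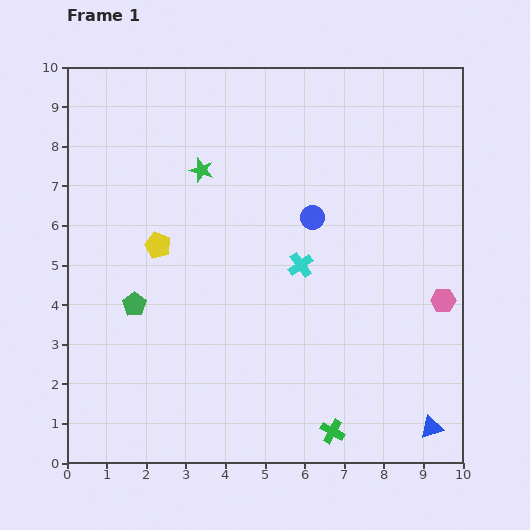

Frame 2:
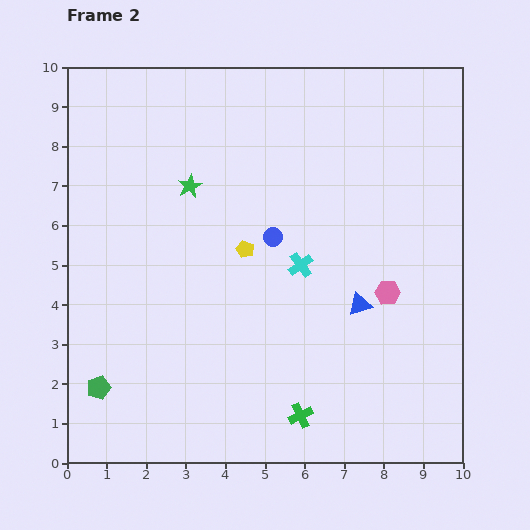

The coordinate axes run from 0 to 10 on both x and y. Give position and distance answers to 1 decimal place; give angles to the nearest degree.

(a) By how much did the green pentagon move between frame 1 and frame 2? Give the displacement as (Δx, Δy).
(-0.9, -2.1)

The green pentagon was at (1.7, 4.0) in frame 1 and (0.8, 1.9) in frame 2.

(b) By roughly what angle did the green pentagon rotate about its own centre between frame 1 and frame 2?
19° clockwise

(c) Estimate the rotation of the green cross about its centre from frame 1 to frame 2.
36° clockwise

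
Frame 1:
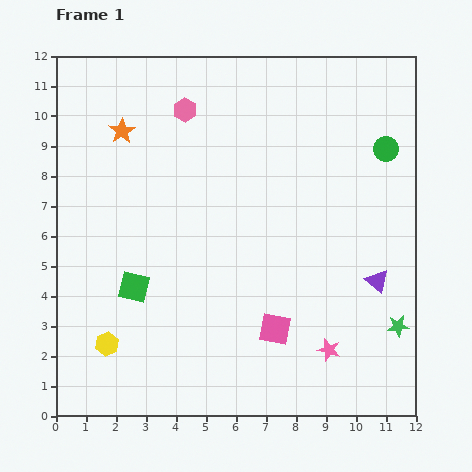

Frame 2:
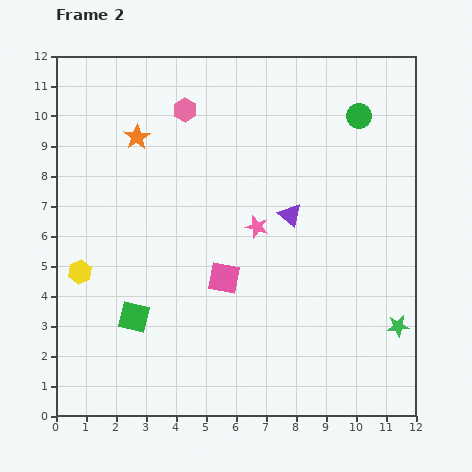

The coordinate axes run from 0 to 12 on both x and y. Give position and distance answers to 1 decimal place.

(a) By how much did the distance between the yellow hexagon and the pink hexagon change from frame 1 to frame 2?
-1.8

Distance in frame 1: 8.2. Distance in frame 2: 6.4.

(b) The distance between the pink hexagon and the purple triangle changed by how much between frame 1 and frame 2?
-3.7

Distance in frame 1: 8.6. Distance in frame 2: 4.9.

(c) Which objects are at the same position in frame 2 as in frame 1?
the pink hexagon, the green star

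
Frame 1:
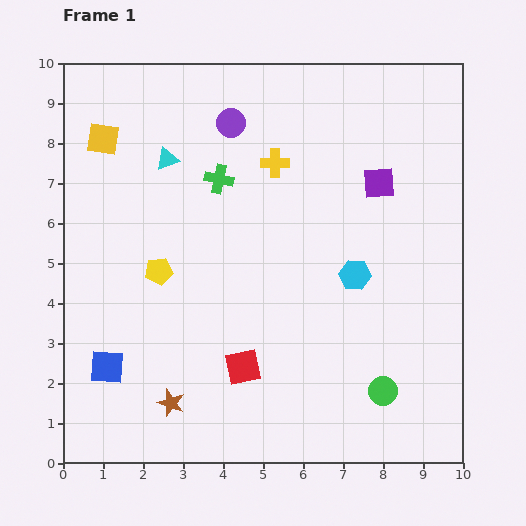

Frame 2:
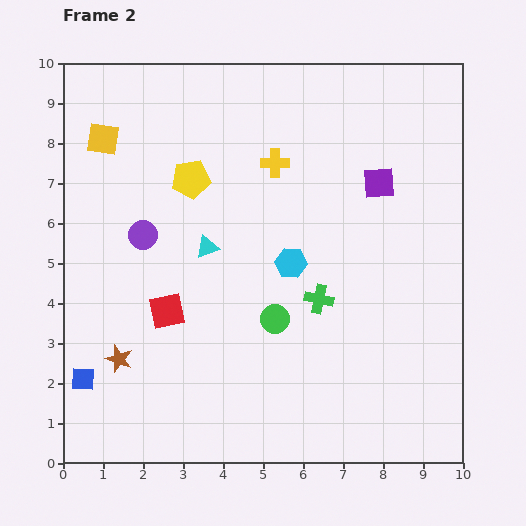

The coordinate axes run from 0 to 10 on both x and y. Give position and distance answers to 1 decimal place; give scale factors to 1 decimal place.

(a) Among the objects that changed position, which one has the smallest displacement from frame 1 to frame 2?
the blue square

(moved 0.7)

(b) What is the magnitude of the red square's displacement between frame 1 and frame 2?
2.4

The red square moved from (4.5, 2.4) to (2.6, 3.8), a distance of √(1.9² + 1.4²) ≈ 2.4.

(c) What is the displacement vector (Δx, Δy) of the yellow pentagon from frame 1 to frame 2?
(0.8, 2.3)

The yellow pentagon was at (2.4, 4.8) in frame 1 and (3.2, 7.1) in frame 2.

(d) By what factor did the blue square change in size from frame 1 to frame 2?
0.7×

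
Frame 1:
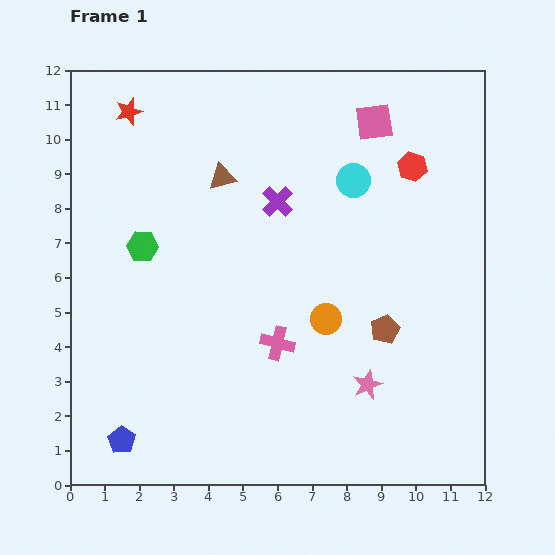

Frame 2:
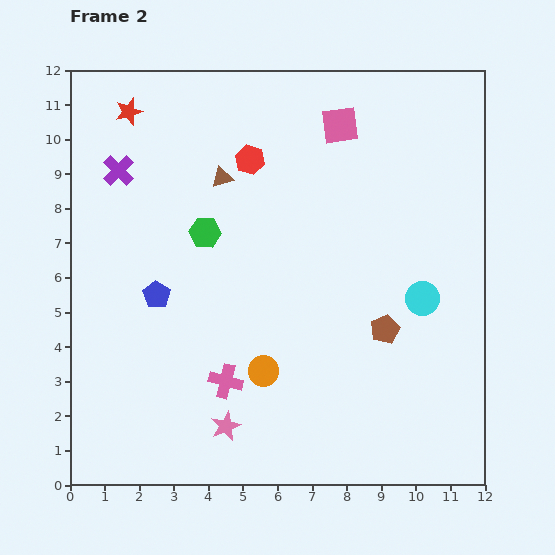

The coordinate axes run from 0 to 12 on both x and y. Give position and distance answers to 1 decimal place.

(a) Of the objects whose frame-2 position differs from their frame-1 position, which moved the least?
the pink square

(moved 1.0)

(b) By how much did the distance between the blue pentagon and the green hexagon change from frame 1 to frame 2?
-3.3

Distance in frame 1: 5.6. Distance in frame 2: 2.3.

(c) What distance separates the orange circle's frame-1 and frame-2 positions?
2.3

The orange circle moved from (7.4, 4.8) to (5.6, 3.3), a distance of √(1.8² + 1.5²) ≈ 2.3.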